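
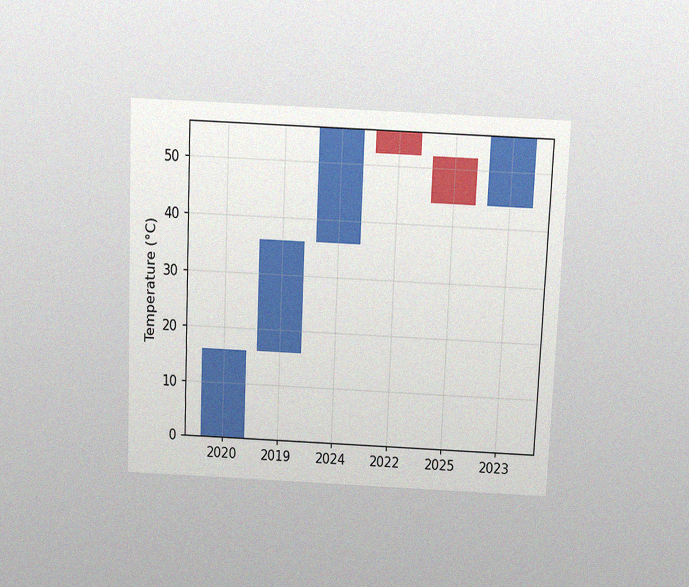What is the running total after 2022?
The chart is tilted about 2° clockwise and viewed slightly from above, with some photo noise. After 2022 the running total reaches 52°C.

52°C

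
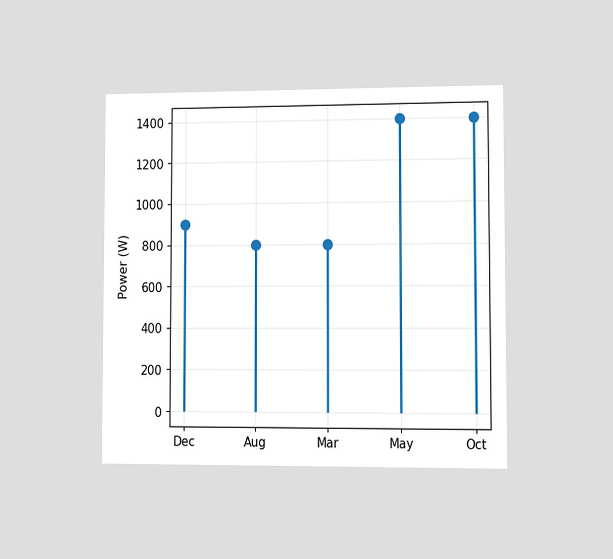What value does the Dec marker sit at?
The chart is viewed at a slight angle. The Dec marker sits at 900W.

900W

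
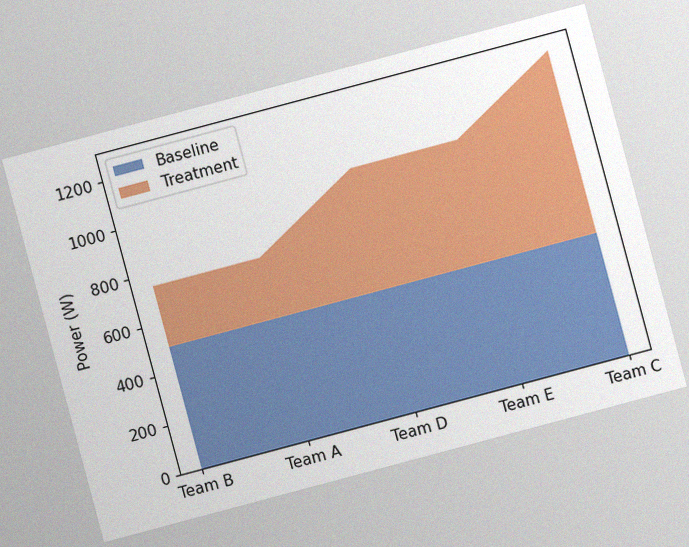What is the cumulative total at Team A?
750W

The chart is tilted about 15° counter-clockwise, with some photo noise. The stacked total at Team A reaches 750W.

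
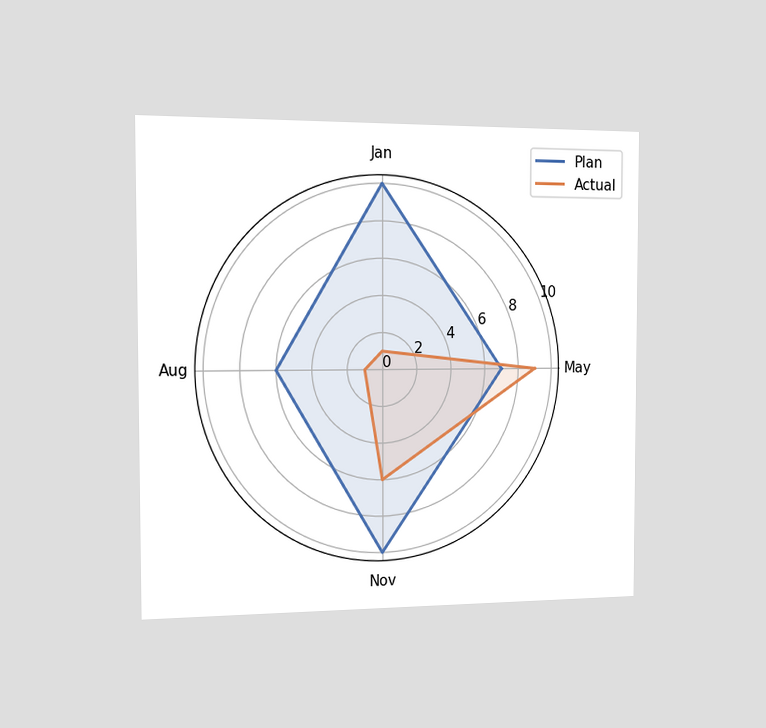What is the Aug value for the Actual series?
1

The chart is viewed slightly from the left. On the Aug axis, Actual reaches 1.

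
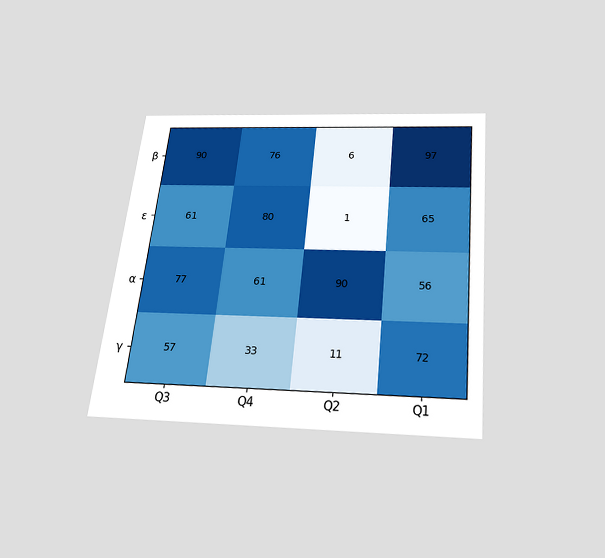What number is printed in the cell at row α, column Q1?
The chart is tilted about 6° clockwise and viewed slightly from below. The (α, Q1) cell reads 56.

56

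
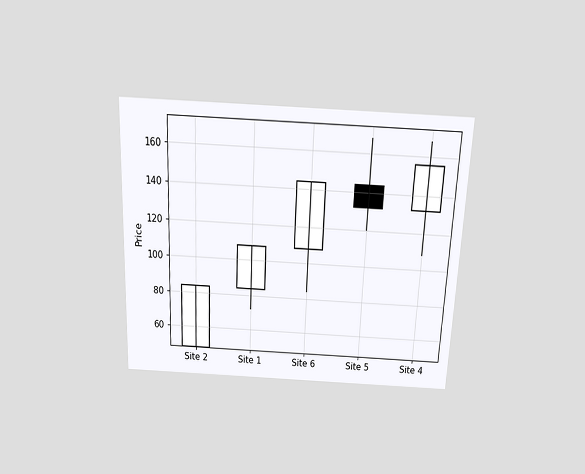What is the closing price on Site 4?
The chart is tilted about 2° clockwise and viewed slightly from above. The Site 4 candle closes at 156.

156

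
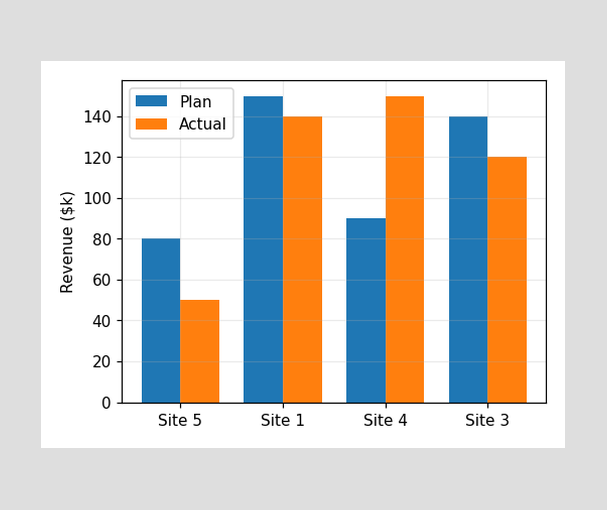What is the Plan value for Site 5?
The Plan bar at Site 5 reaches $80k on the y-axis.

$80k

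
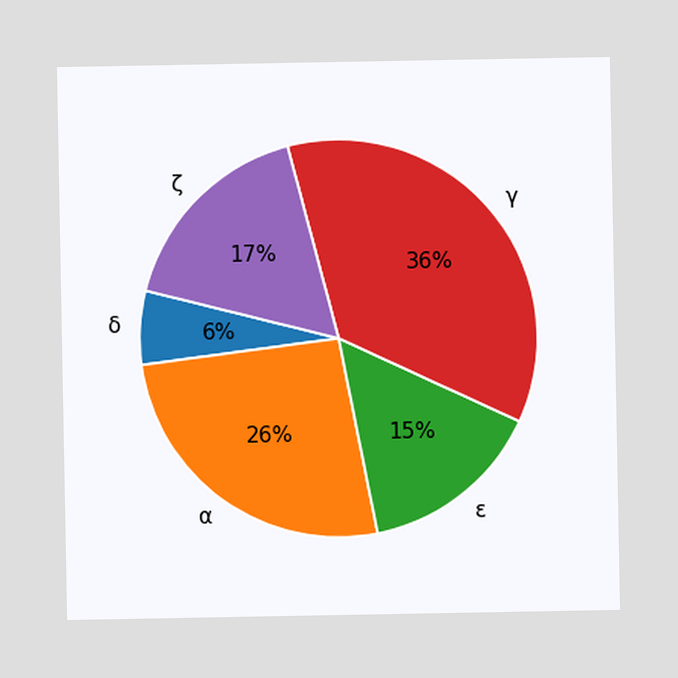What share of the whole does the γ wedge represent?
The γ slice takes up 36% of the pie.

36%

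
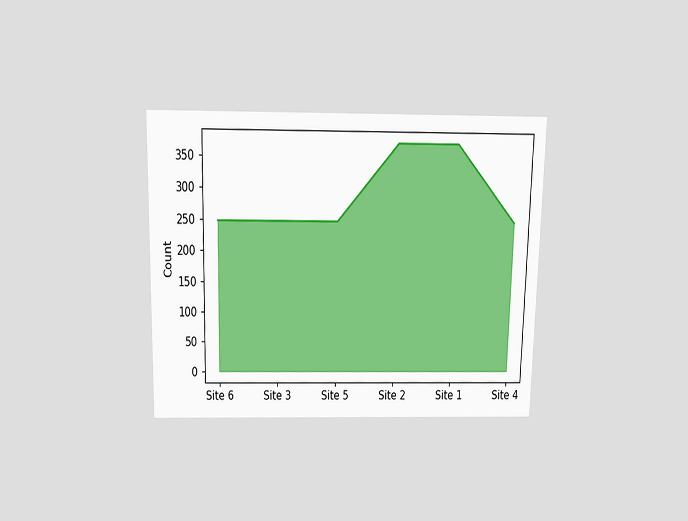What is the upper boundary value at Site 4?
248

The chart is viewed slightly from above. At Site 4 the upper boundary is at 248.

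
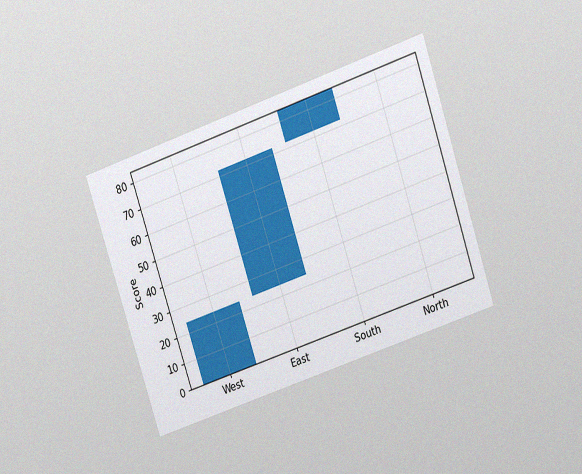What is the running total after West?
24

The chart is tilted about 19° counter-clockwise and viewed at a slight angle, with some photo noise. After West the running total reaches 24.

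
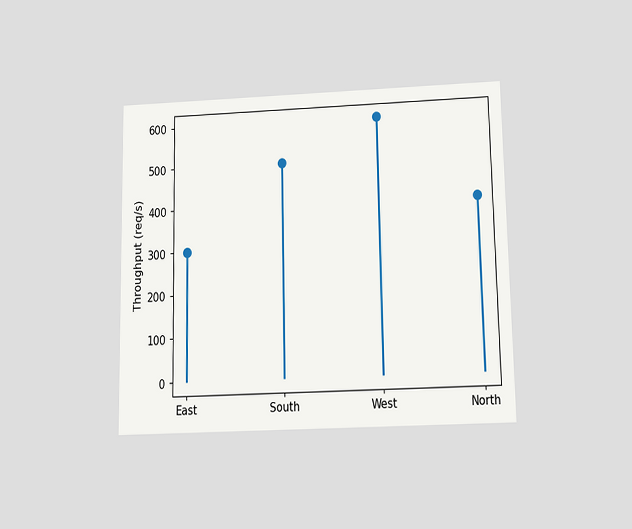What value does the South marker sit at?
The chart is viewed slightly from below. The South marker sits at 500req/s.

500req/s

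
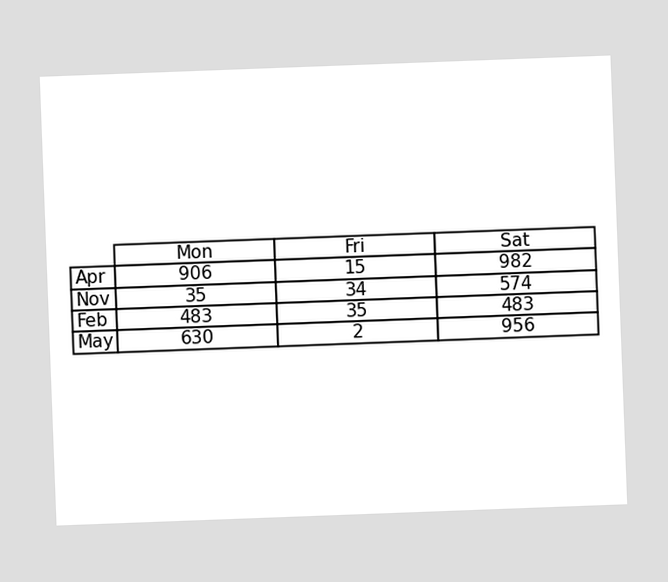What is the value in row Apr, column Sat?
The chart is tilted about 2° counter-clockwise. The (Apr, Sat) cell reads 982.

982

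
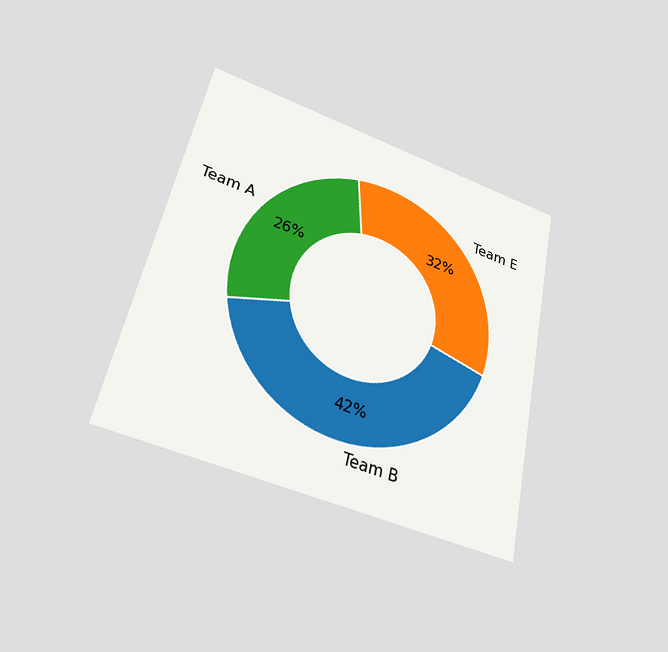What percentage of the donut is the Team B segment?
42%

The chart is tilted about 12° clockwise and viewed slightly from below. The Team B segment takes up 42% of the ring.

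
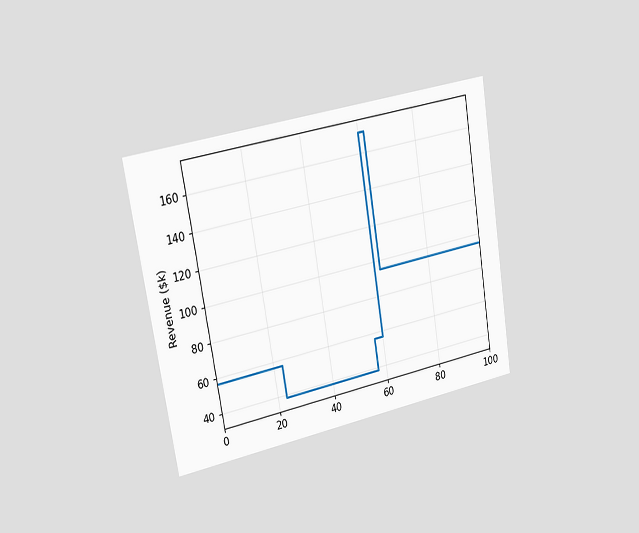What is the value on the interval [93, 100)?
$95k

The chart is tilted about 9° counter-clockwise and viewed slightly from the left. On [93, 100) the step sits at $95k.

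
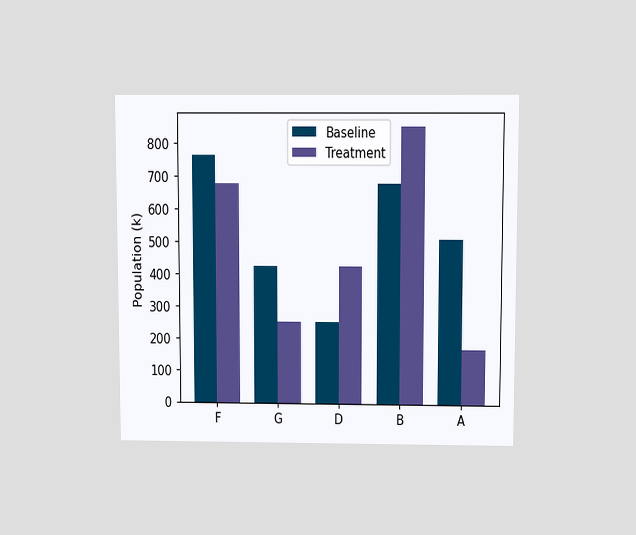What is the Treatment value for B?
850k

The chart is viewed slightly from above. The Treatment bar at B reaches 850k on the y-axis.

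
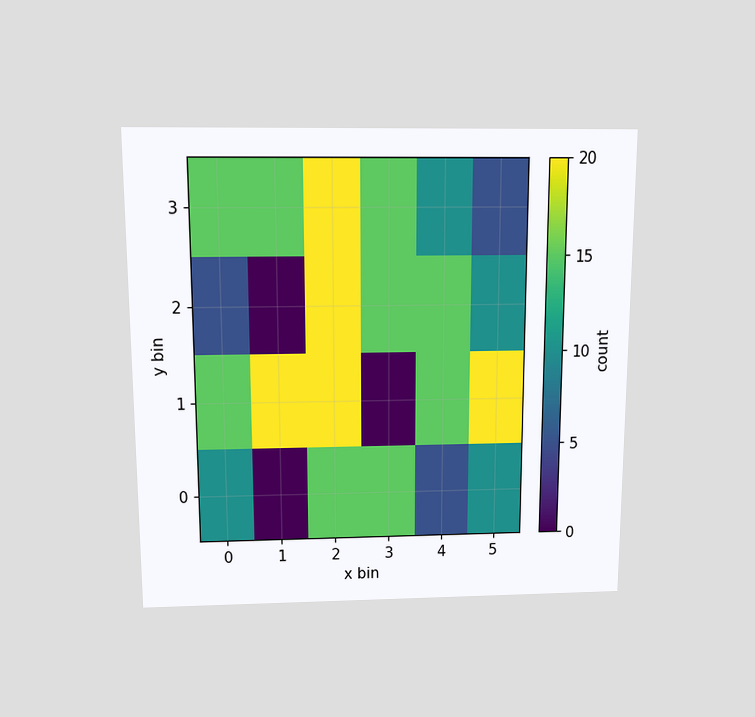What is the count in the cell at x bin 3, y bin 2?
The chart is viewed slightly from above. Matching the cell (3, 2) against the colorbar gives 15.

15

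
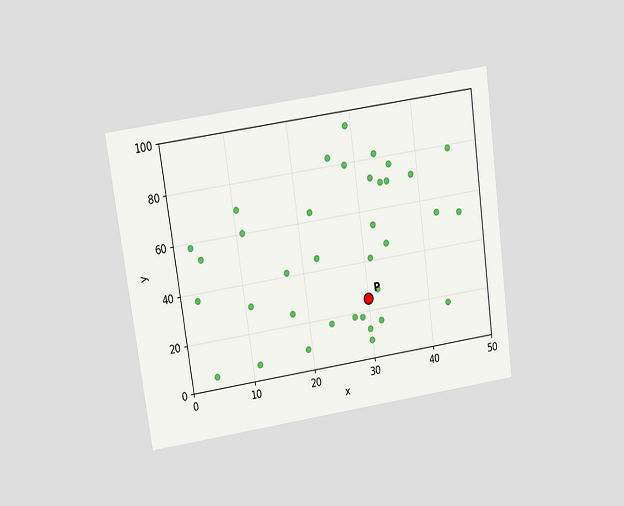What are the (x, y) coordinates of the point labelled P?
(30, 25)

The chart is tilted about 8° counter-clockwise and viewed slightly from above. Following the gridlines from P to each axis, P sits at (30, 25).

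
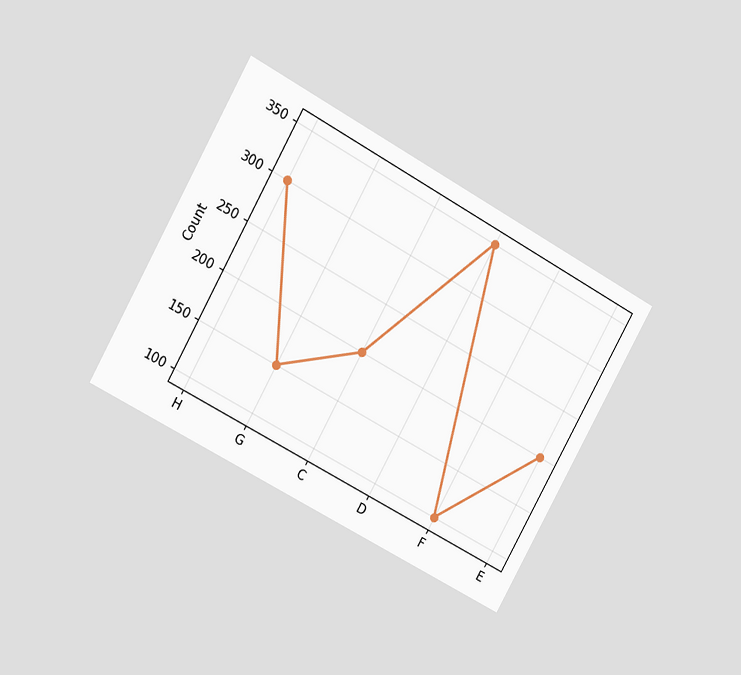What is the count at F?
100

The chart is tilted about 29° clockwise and viewed at a slight angle. At F, the line is at 100.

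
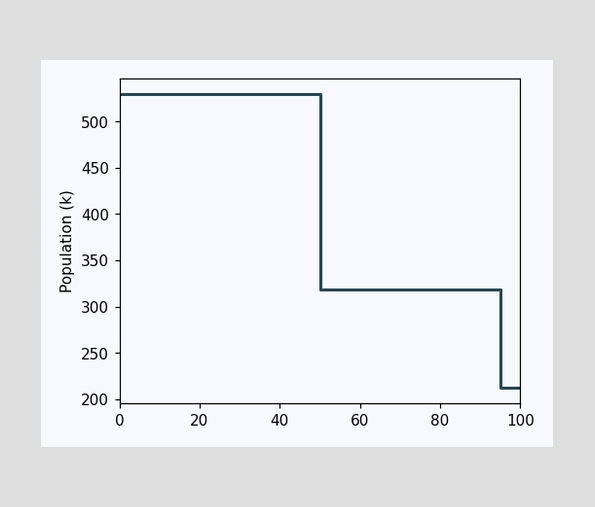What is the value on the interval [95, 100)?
212k

On [95, 100) the step sits at 212k.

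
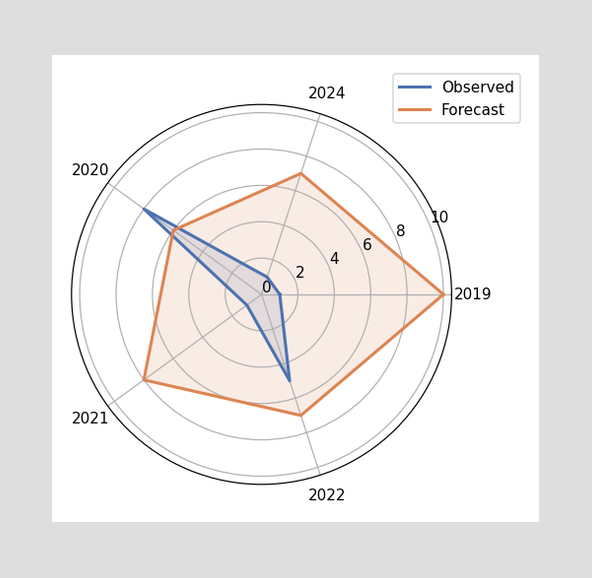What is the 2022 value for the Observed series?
On the 2022 axis, Observed reaches 5.

5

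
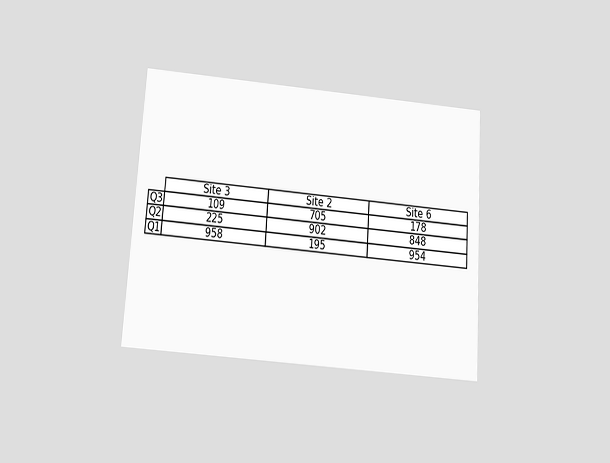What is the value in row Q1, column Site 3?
958

The chart is tilted about 4° clockwise and viewed slightly from below. The (Q1, Site 3) cell reads 958.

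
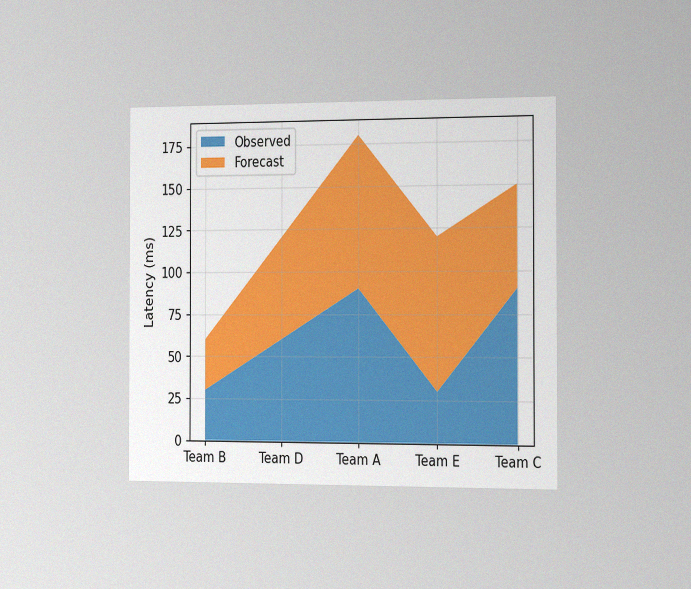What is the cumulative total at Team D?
120ms

The chart is viewed slightly from the right, with some photo noise. The stacked total at Team D reaches 120ms.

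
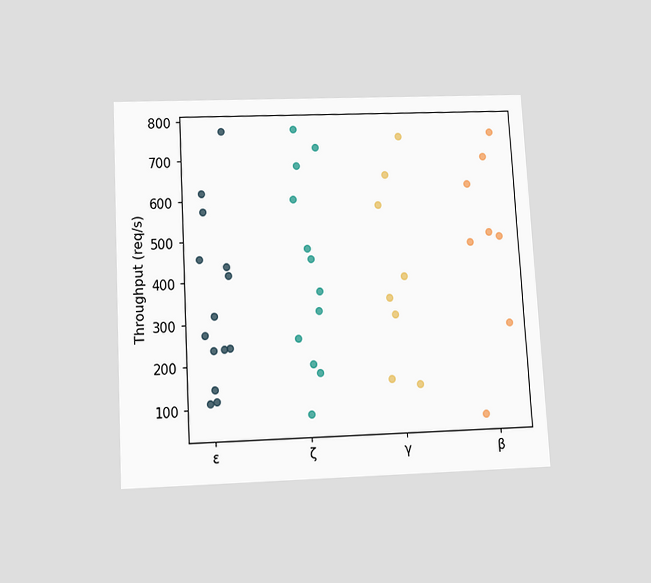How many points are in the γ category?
8

The chart is tilted about 3° counter-clockwise and viewed slightly from below. Counting the markers in the γ column gives 8.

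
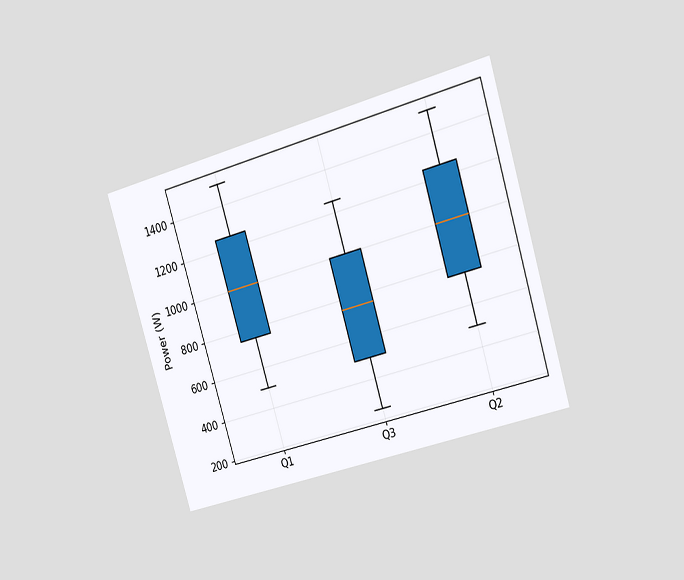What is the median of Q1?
The chart is tilted about 17° counter-clockwise and viewed slightly from the right. The median line in the Q1 box sits at 1000W.

1000W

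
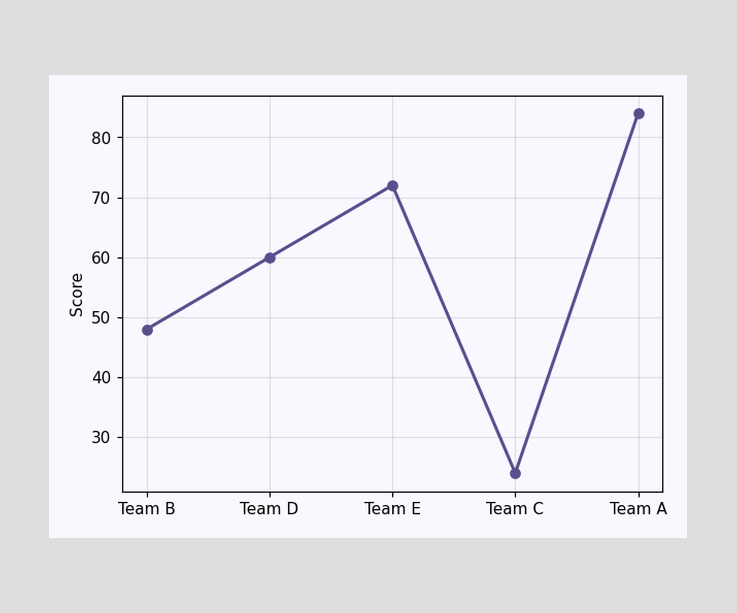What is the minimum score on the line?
24

The lowest point is at Team C, and reading across to the y-axis gives 24.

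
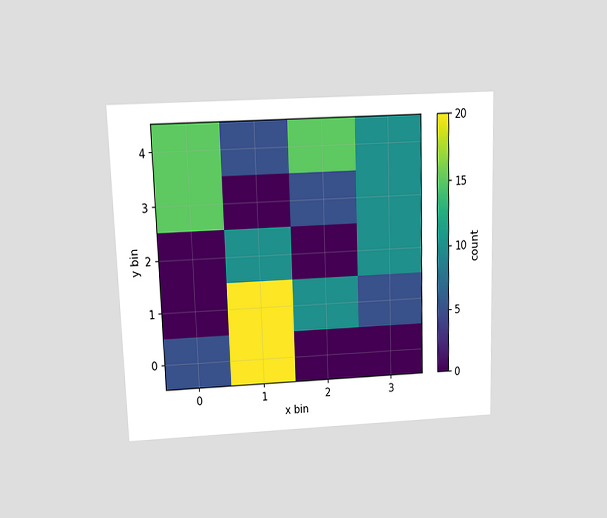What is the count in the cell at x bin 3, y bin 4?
The chart is viewed slightly from above. Matching the cell (3, 4) against the colorbar gives 10.

10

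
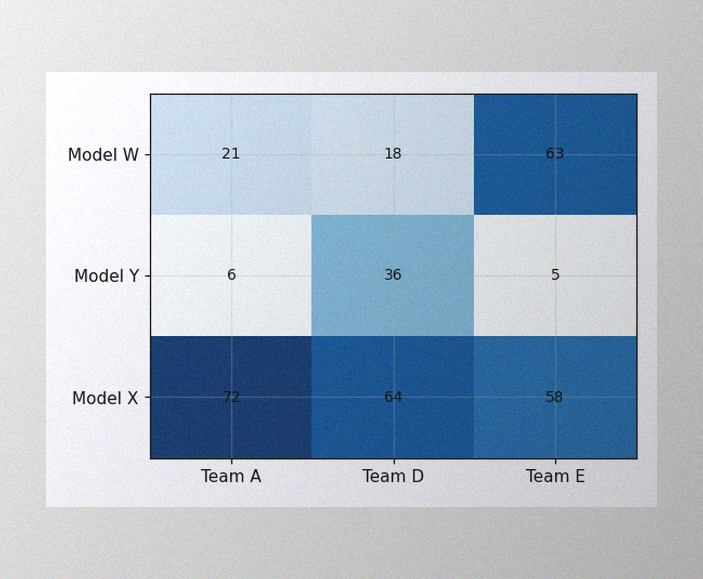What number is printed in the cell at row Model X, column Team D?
The image has some photo noise and uneven lighting. The (Model X, Team D) cell reads 64.

64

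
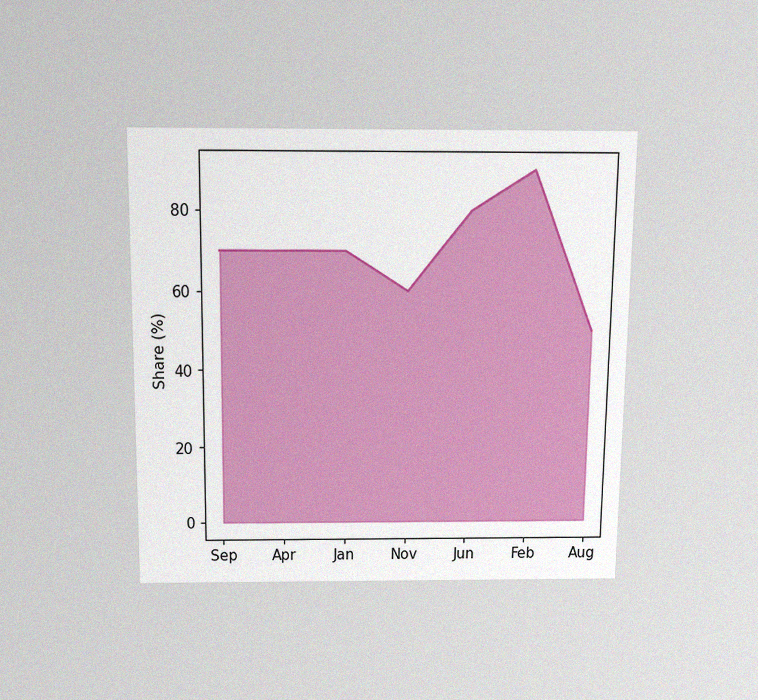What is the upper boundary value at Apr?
The chart is viewed slightly from above, with some photo noise. At Apr the upper boundary is at 70%.

70%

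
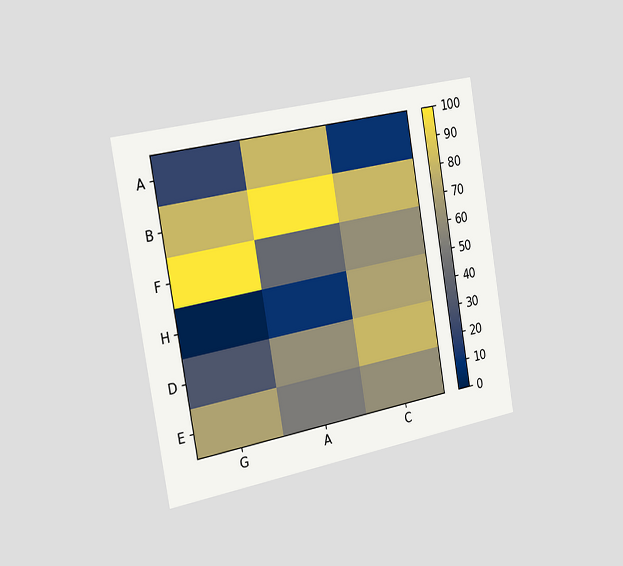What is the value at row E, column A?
50

The chart is tilted about 10° counter-clockwise and viewed slightly from the left. Matching cell (E, A) against the colorbar gives 50.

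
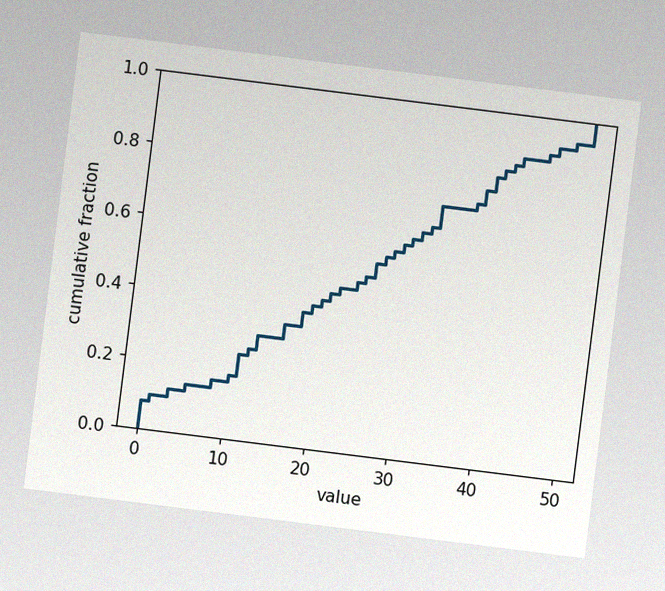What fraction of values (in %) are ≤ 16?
34%

The chart is tilted about 7° clockwise, with some photo noise. At x=16 the ECDF step is at 34%.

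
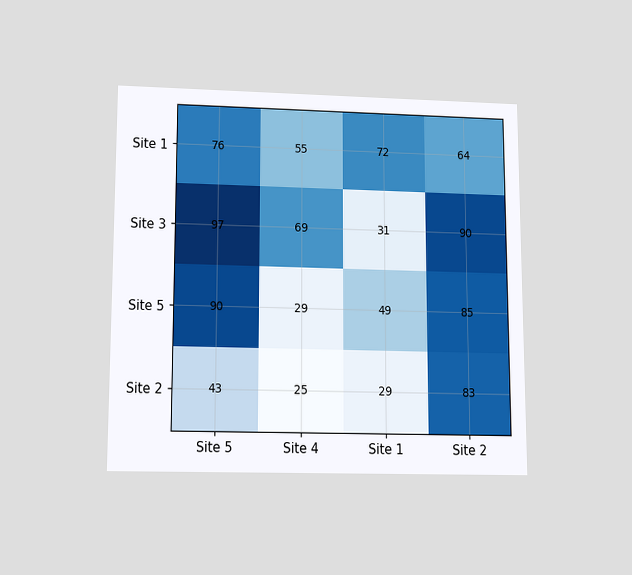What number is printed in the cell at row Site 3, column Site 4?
The chart is viewed slightly from below. The (Site 3, Site 4) cell reads 69.

69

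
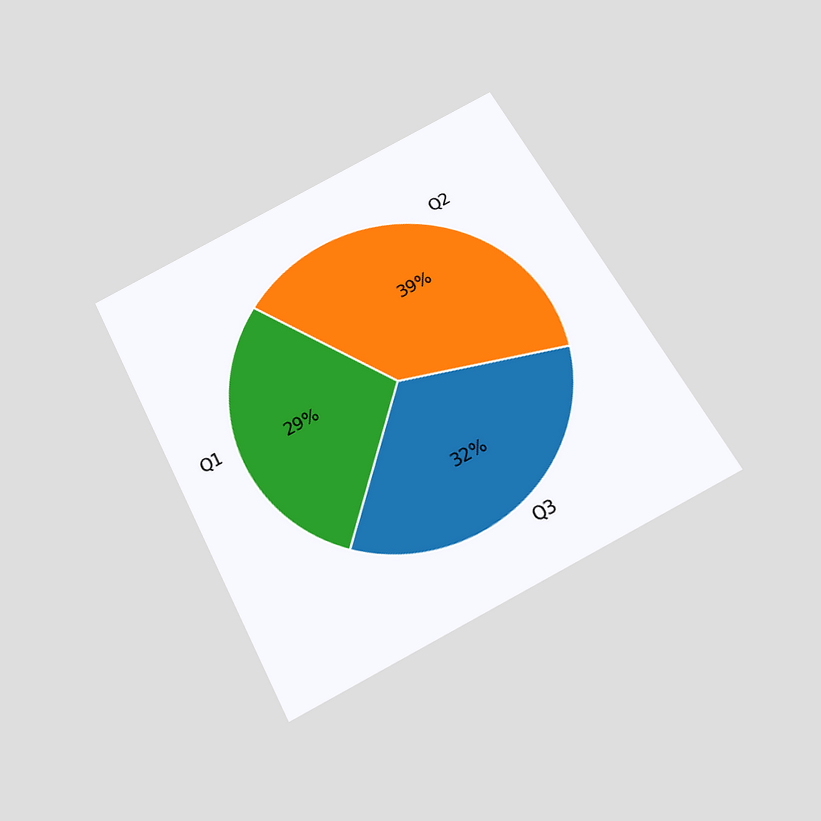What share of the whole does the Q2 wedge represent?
The chart is tilted about 28° counter-clockwise and viewed slightly from below. The Q2 slice takes up 39% of the pie.

39%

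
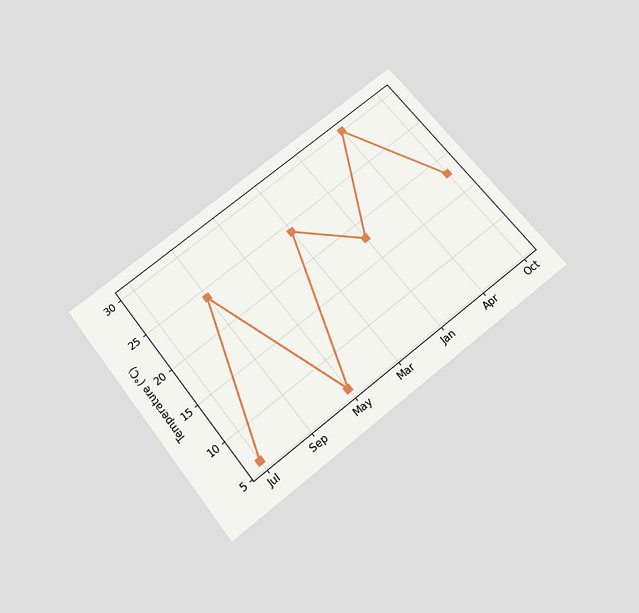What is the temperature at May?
The chart is tilted about 38° counter-clockwise and viewed slightly from below. At May, the line is at 6°C.

6°C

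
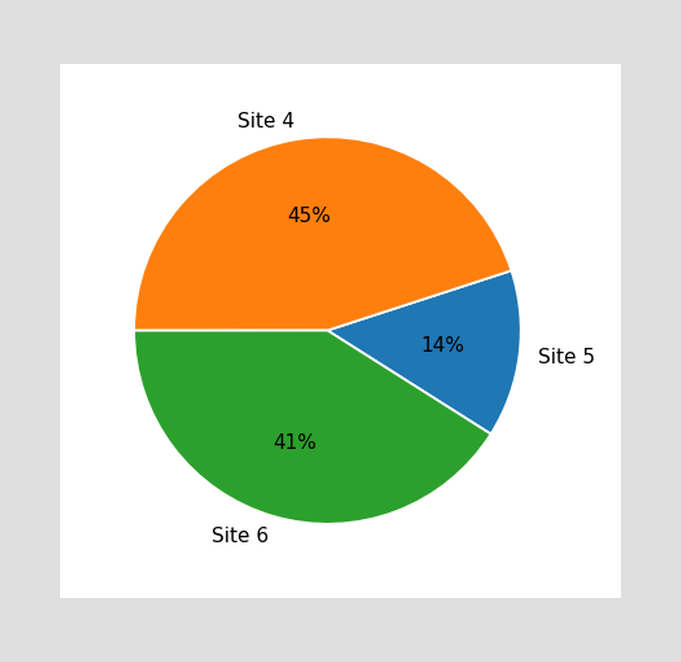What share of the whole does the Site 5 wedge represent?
The Site 5 slice takes up 14% of the pie.

14%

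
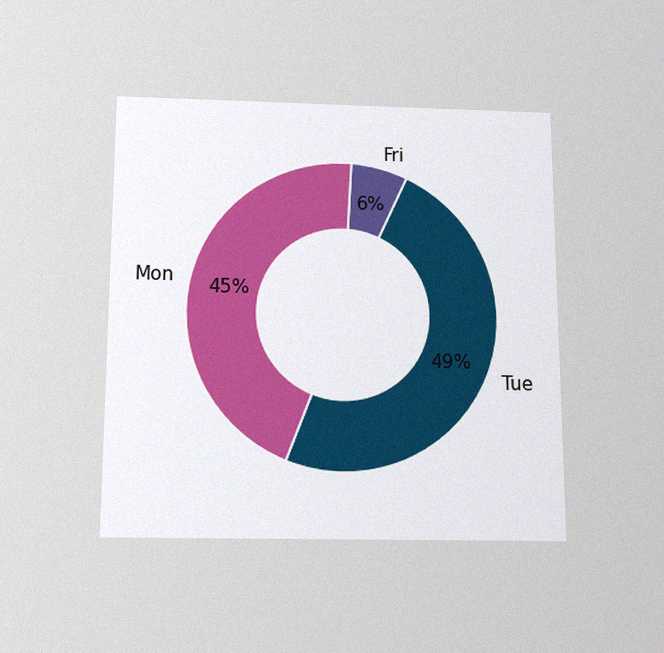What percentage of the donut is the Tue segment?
49%

The chart is viewed slightly from below, with some photo noise. The Tue segment takes up 49% of the ring.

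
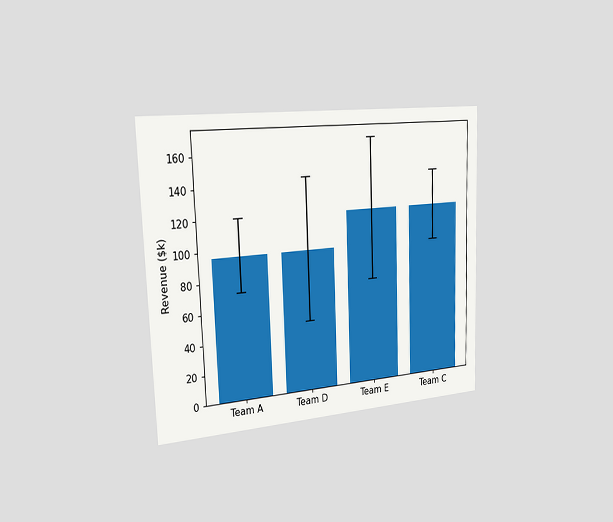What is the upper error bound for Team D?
$144k

The chart is tilted about 2° counter-clockwise and viewed slightly from the left. The Team D bar's upper whisker reaches $144k.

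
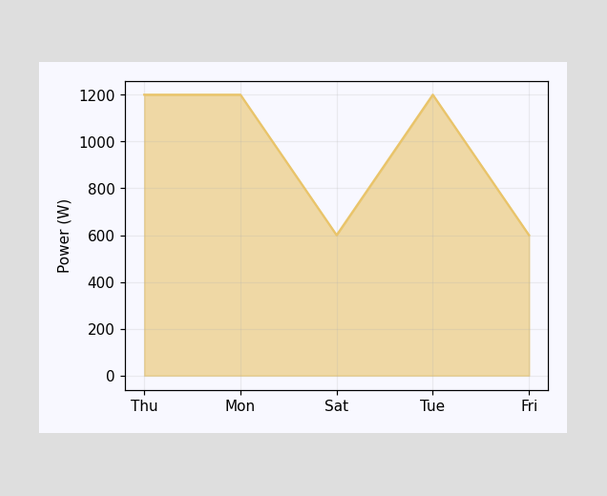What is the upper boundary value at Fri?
600W

At Fri the upper boundary is at 600W.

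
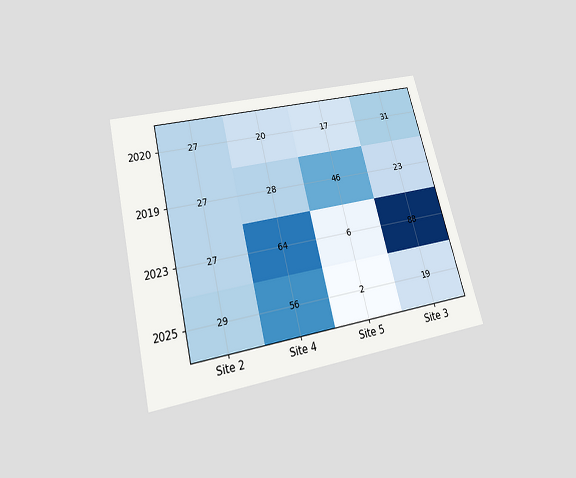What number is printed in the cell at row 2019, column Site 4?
28

The chart is tilted about 14° counter-clockwise and viewed slightly from below. The (2019, Site 4) cell reads 28.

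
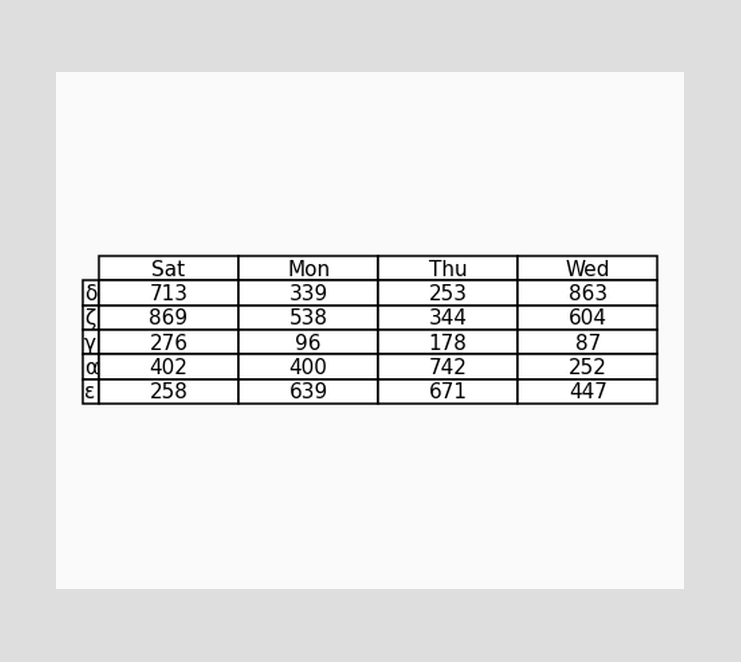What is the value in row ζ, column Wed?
The (ζ, Wed) cell reads 604.

604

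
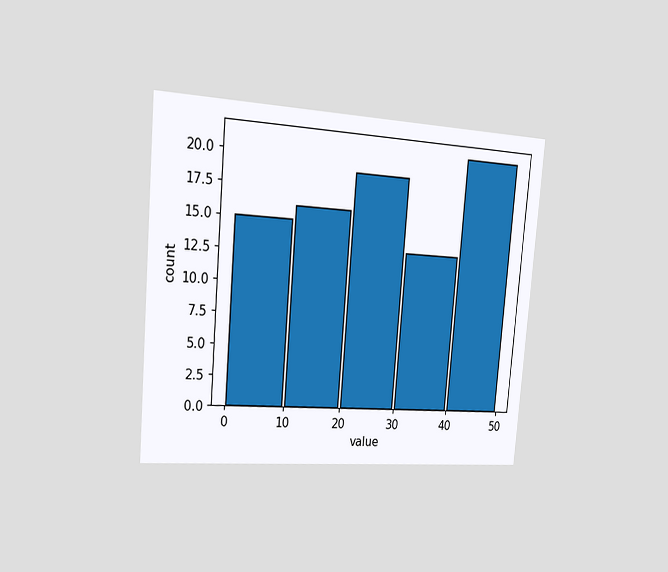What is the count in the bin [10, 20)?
The chart is tilted about 5° clockwise and viewed slightly from the left. The [10, 20) bin has height 16.

16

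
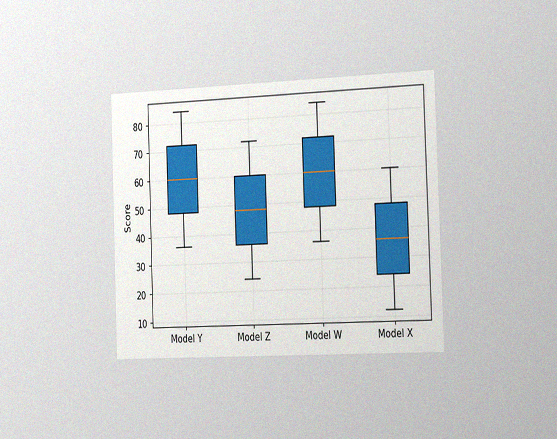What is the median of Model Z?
48

The chart is tilted about 2° counter-clockwise and viewed slightly from the right, with some photo noise. The median line in the Model Z box sits at 48.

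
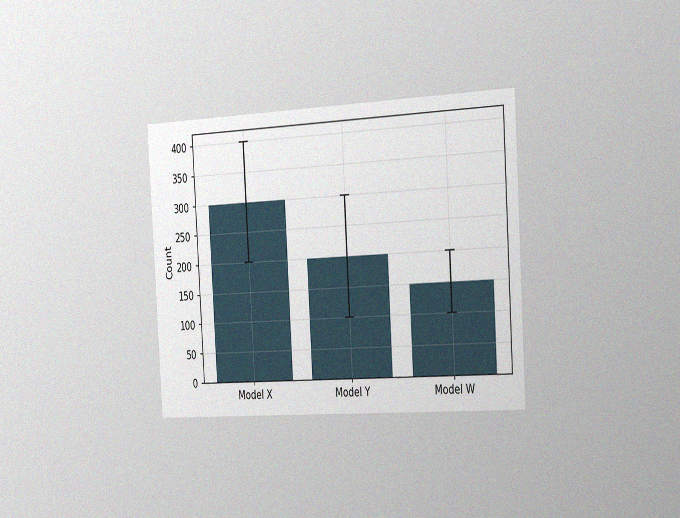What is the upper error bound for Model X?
The chart is tilted about 3° counter-clockwise and viewed slightly from the right, with some photo noise. The Model X bar's upper whisker reaches 400.

400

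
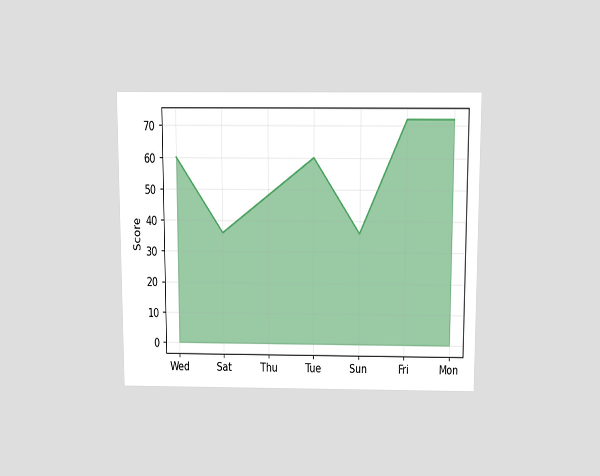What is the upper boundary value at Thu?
48

The chart is viewed slightly from above. At Thu the upper boundary is at 48.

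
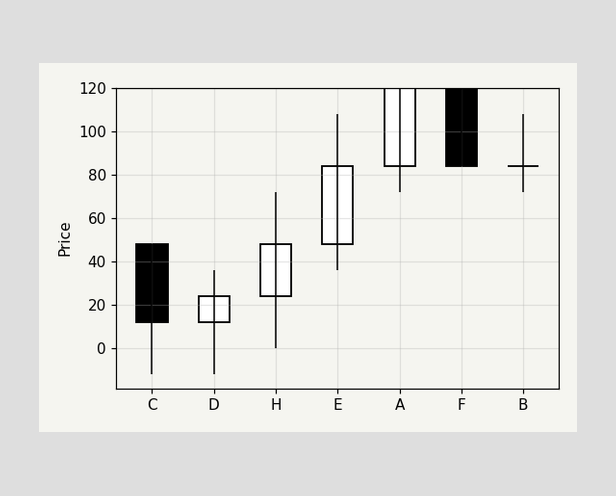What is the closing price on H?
The H candle closes at 48.

48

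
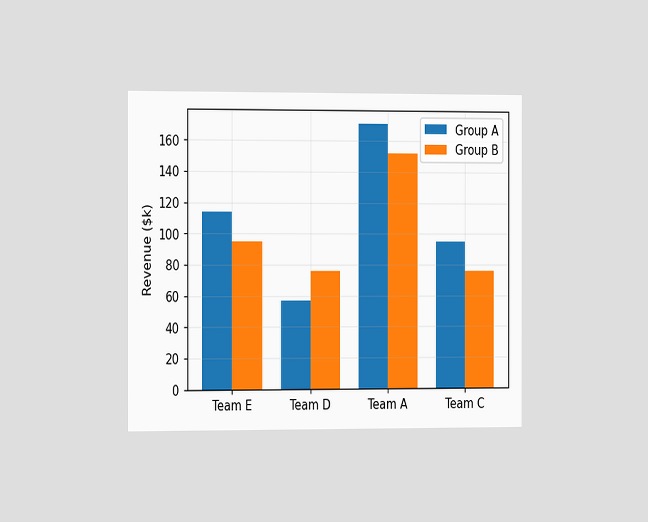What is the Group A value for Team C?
The chart is viewed slightly from the left. The Group A bar at Team C reaches $95k on the y-axis.

$95k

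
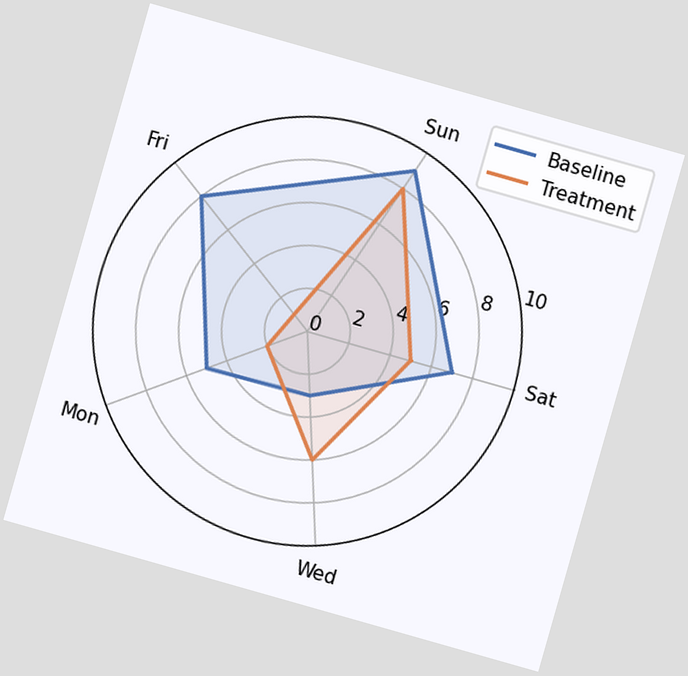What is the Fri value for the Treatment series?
The chart is tilted about 16° clockwise. On the Fri axis, Treatment reaches 1.

1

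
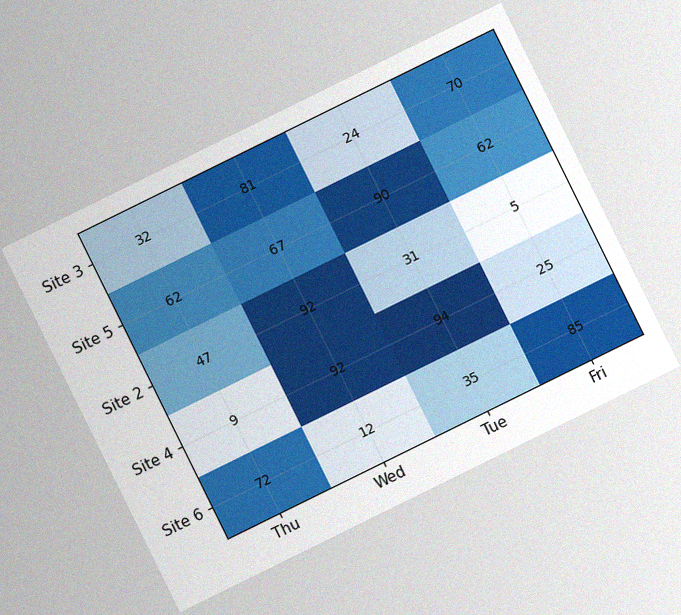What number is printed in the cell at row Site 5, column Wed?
67

The chart is tilted about 26° counter-clockwise, with some photo noise. The (Site 5, Wed) cell reads 67.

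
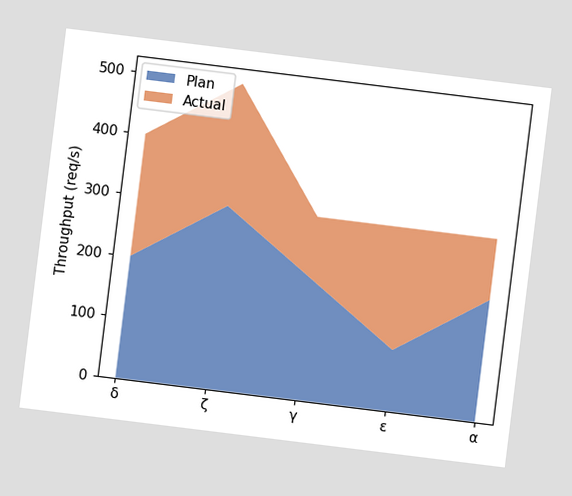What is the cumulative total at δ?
The chart is tilted about 7° clockwise. The stacked total at δ reaches 400req/s.

400req/s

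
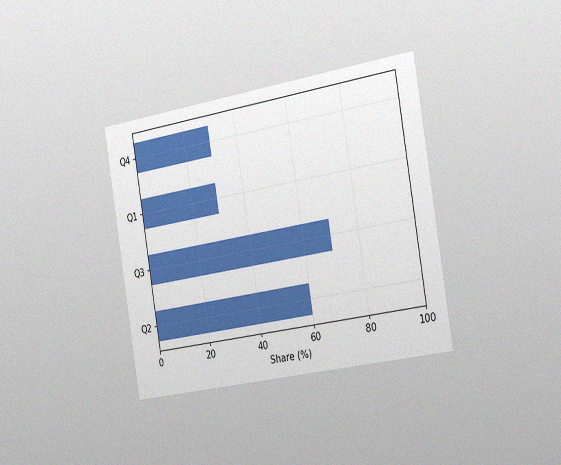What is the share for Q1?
30%

The chart is tilted about 9° counter-clockwise and viewed slightly from the right, with some photo noise. Reading along the chart's x-axis, the Q1 bar reaches 30%.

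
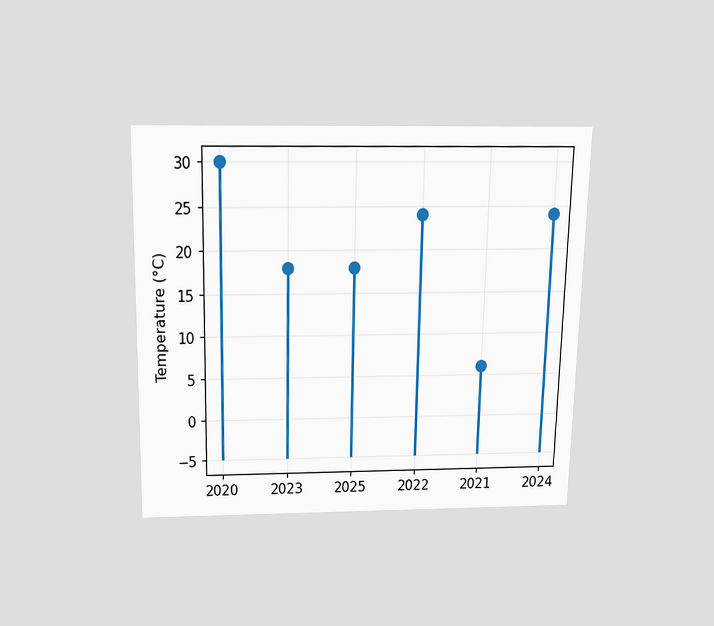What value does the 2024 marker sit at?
The chart is viewed slightly from above. The 2024 marker sits at 24°C.

24°C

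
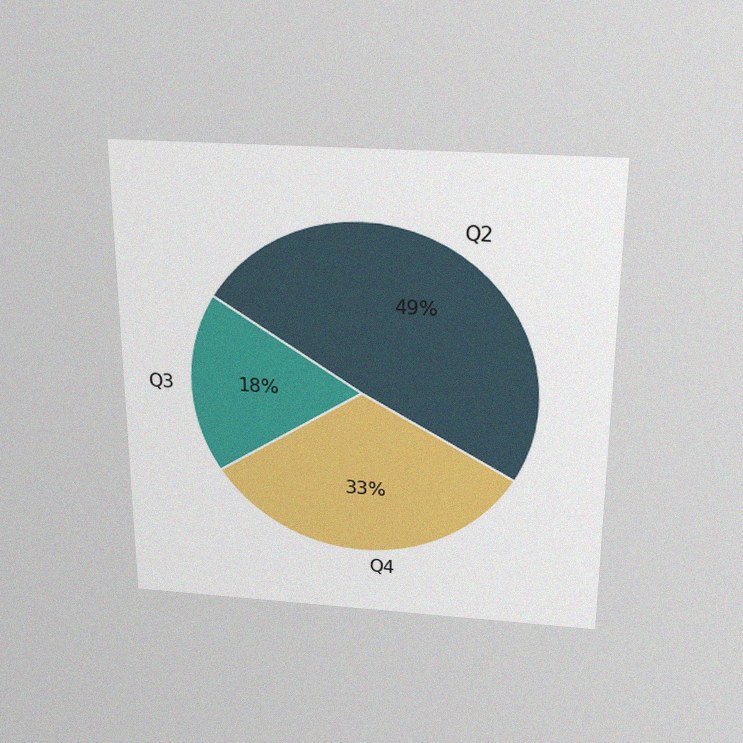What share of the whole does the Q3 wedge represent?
The chart is viewed slightly from above, with some photo noise. The Q3 slice takes up 18% of the pie.

18%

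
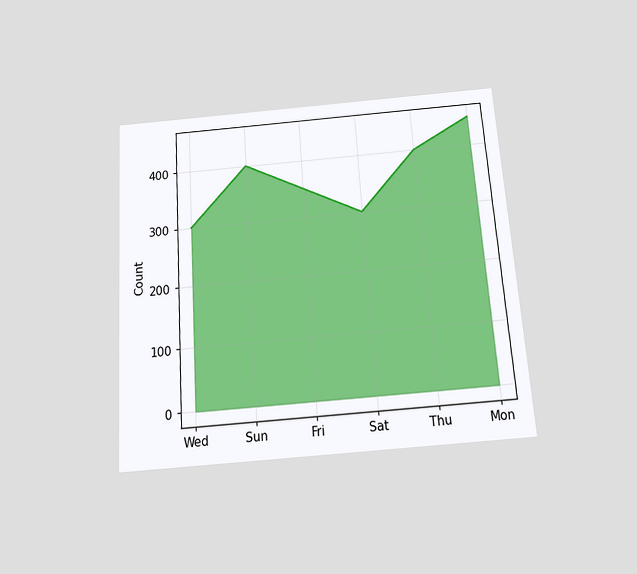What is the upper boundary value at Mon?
The chart is tilted about 4° counter-clockwise and viewed slightly from below. At Mon the upper boundary is at 450.

450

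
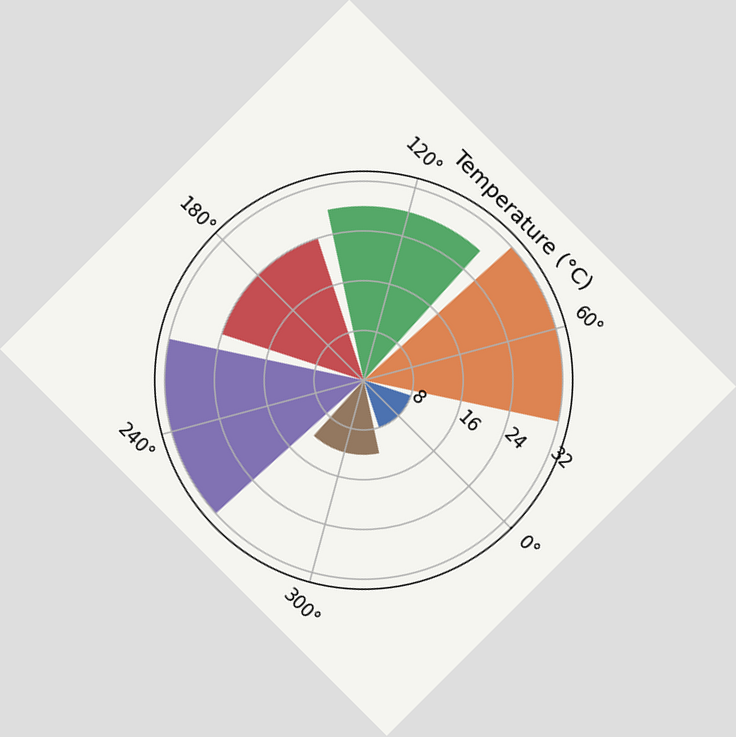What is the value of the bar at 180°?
24°C

The chart is tilted about 45° clockwise. The bar at 180° reaches 24°C on the radial axis.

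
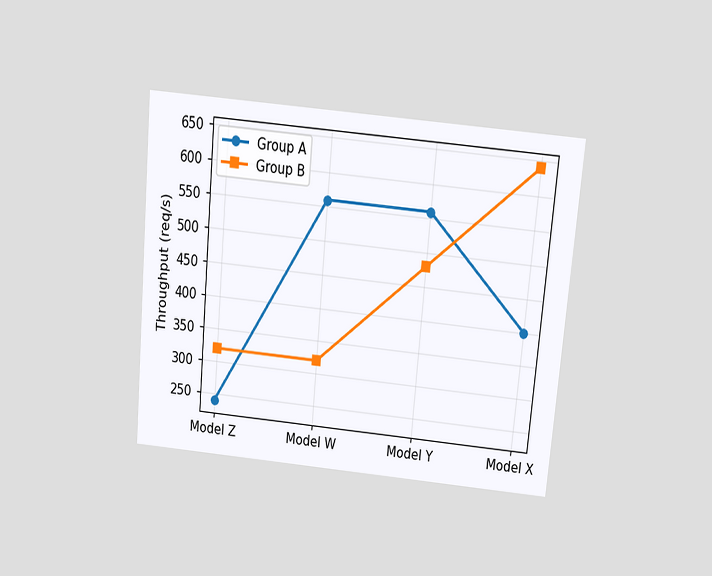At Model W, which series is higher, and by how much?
Group A, by 240req/s

The chart is tilted about 5° clockwise and viewed slightly from above. At Model W, Group A sits above the other line by 240req/s.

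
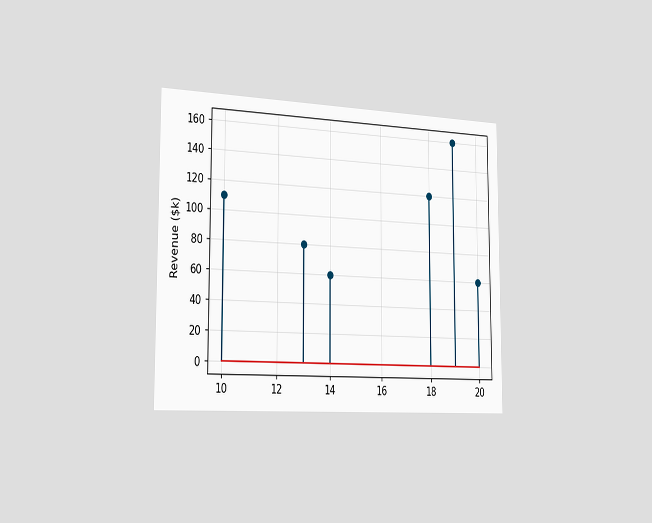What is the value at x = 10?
The chart is viewed slightly from the left. The stem at x=10 reaches $110k.

$110k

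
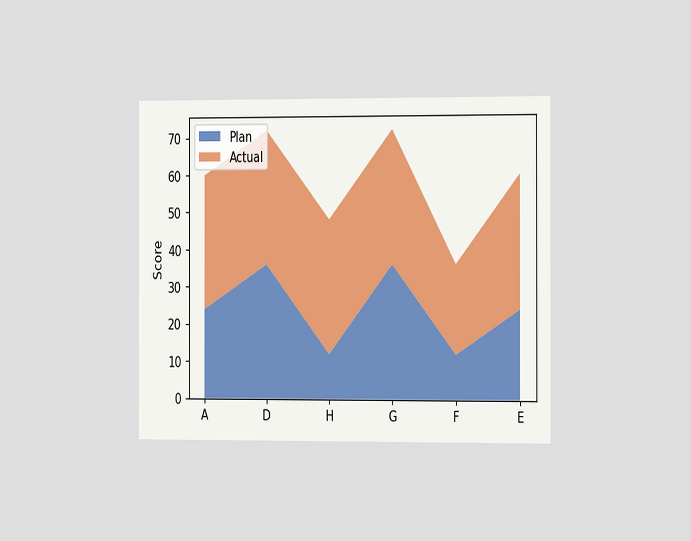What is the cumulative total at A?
The chart is viewed slightly from the right. The stacked total at A reaches 60.

60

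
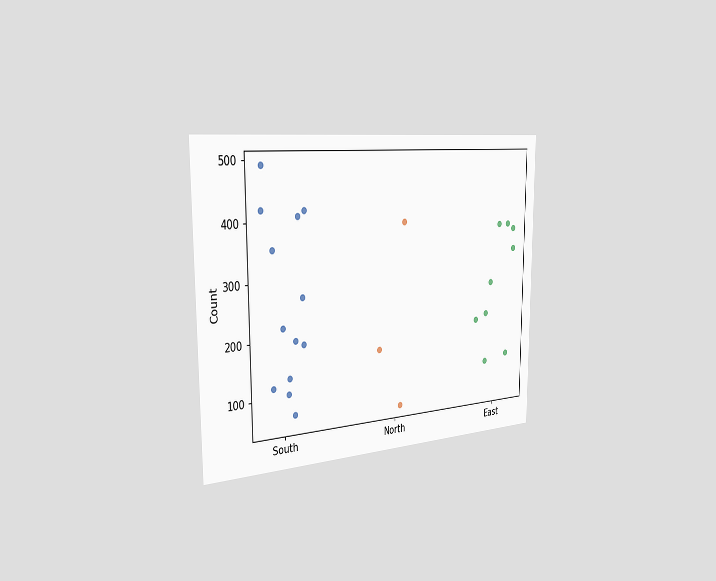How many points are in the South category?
13

The chart is viewed slightly from the left. Counting the markers in the South column gives 13.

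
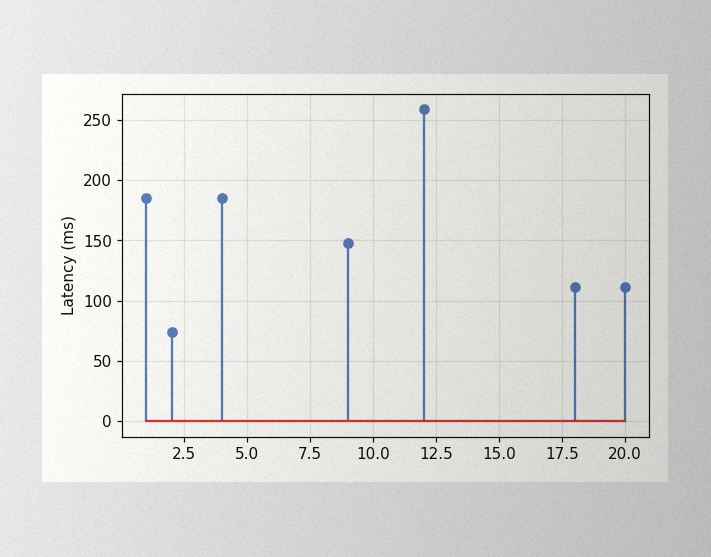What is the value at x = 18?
111ms

The image has some photo noise and uneven lighting. The stem at x=18 reaches 111ms.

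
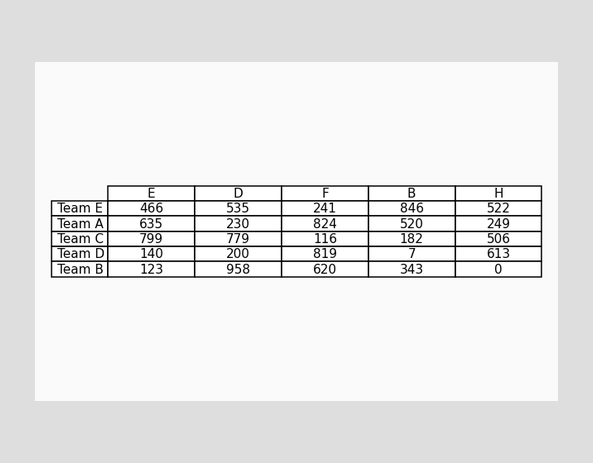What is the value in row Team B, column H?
The (Team B, H) cell reads 0.

0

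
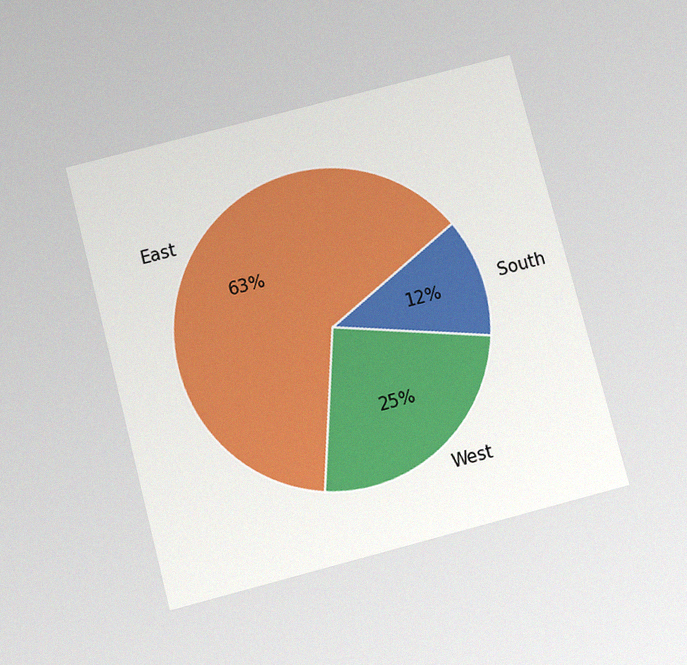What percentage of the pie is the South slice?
12%

The chart is tilted about 15° counter-clockwise and viewed slightly from below, with some photo noise. The South slice takes up 12% of the pie.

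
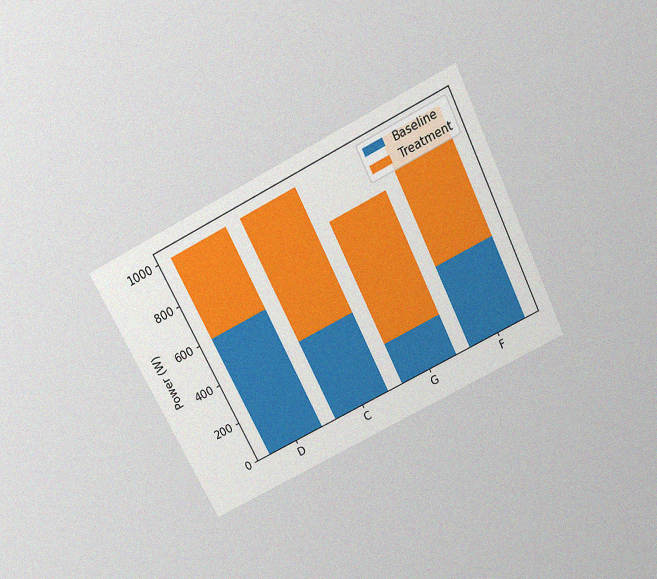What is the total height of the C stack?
1000W

The chart is tilted about 27° counter-clockwise and viewed slightly from above, with some photo noise. The C stack's top reaches 1000W on the y-axis.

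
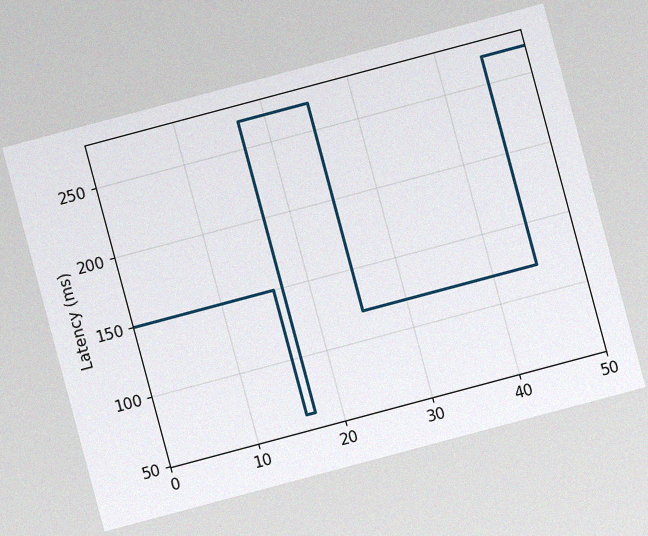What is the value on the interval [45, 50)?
The chart is tilted about 15° counter-clockwise, with some photo noise. On [45, 50) the step sits at 270ms.

270ms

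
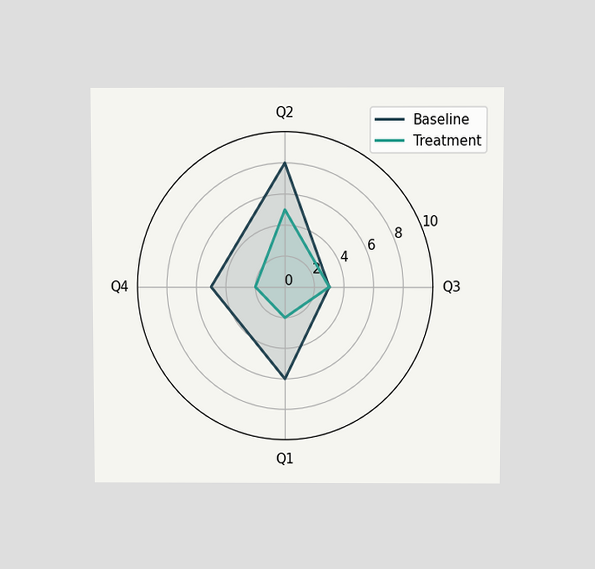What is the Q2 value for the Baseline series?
8

The chart is viewed at a slight angle. On the Q2 axis, Baseline reaches 8.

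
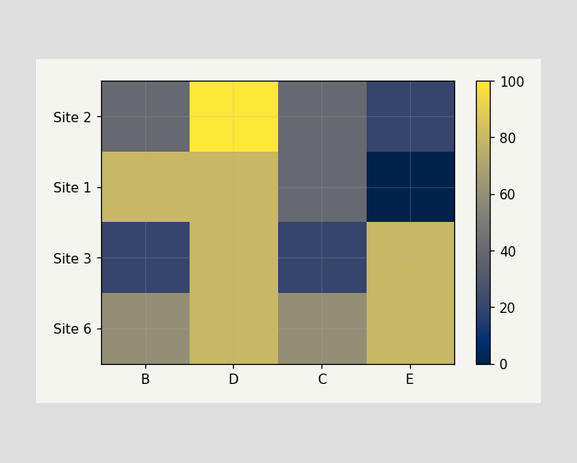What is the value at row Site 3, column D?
80

Matching cell (Site 3, D) against the colorbar gives 80.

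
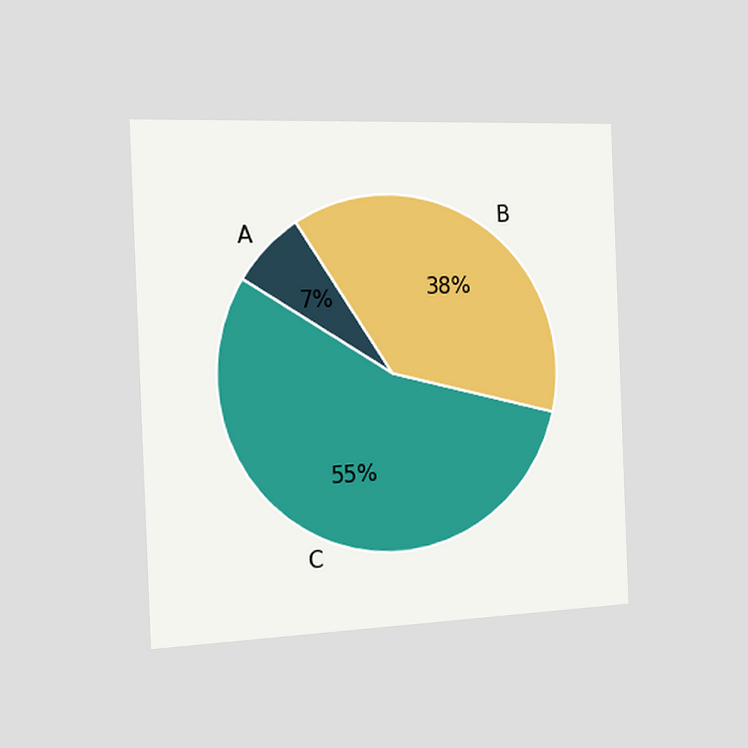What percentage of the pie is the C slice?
55%

The chart is tilted about 2° counter-clockwise and viewed slightly from the left. The C slice takes up 55% of the pie.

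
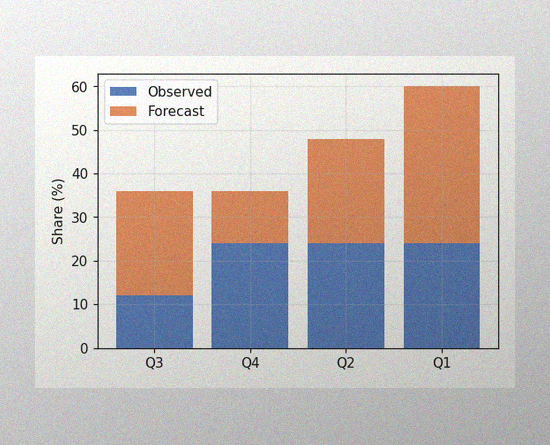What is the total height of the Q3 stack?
36%

The image has some photo noise and uneven lighting. The Q3 stack's top reaches 36% on the y-axis.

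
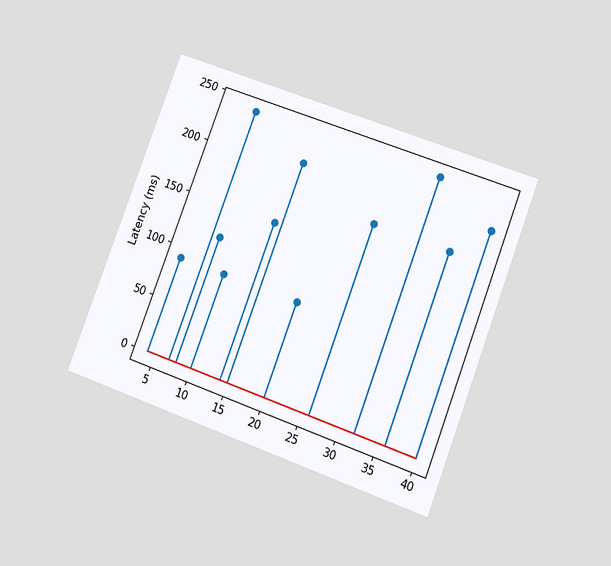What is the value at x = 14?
The chart is tilted about 21° clockwise and viewed at a slight angle. The stem at x=14 reaches 150ms.

150ms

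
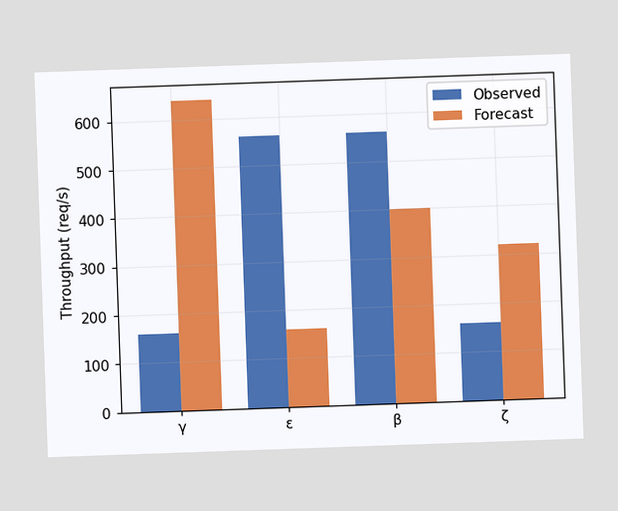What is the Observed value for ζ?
The chart is tilted about 2° counter-clockwise. The Observed bar at ζ reaches 160req/s on the y-axis.

160req/s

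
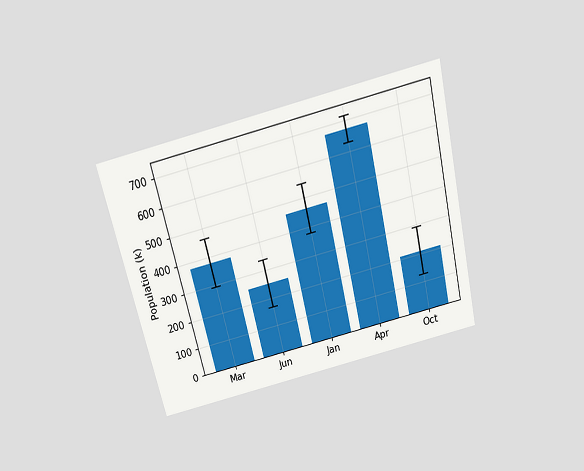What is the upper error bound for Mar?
462k

The chart is tilted about 13° counter-clockwise and viewed slightly from above. The Mar bar's upper whisker reaches 462k.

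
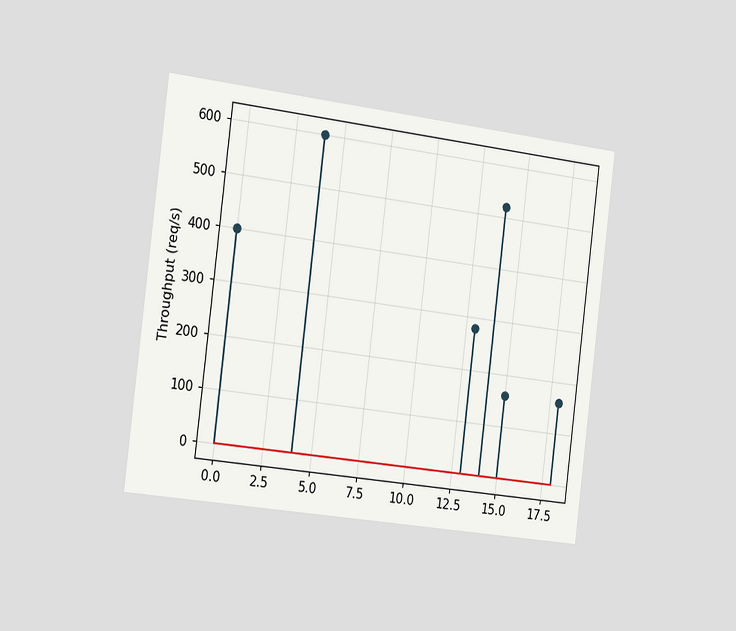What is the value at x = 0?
The chart is tilted about 7° clockwise and viewed slightly from the left. The stem at x=0 reaches 400req/s.

400req/s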